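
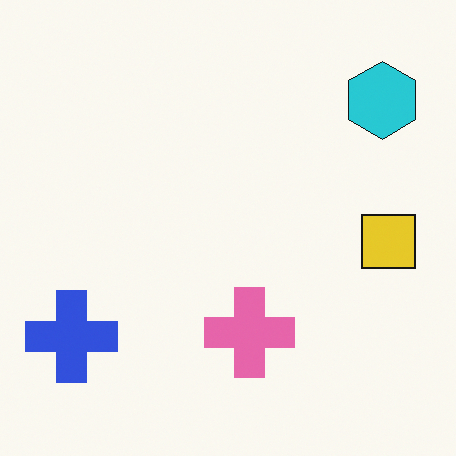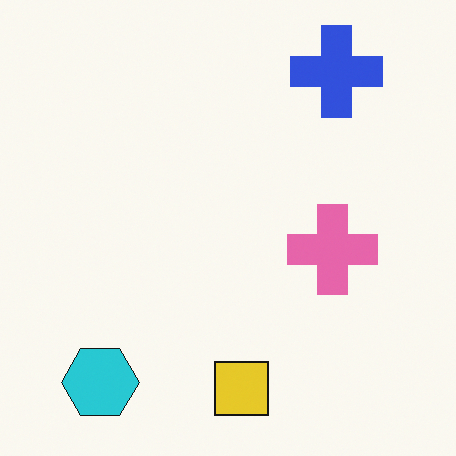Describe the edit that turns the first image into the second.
The image was transposed (reflected across the top-left ↔ bottom-right diagonal).

Shapes have swapped their row and column positions — what was in the top-right is now in the bottom-left — a diagonal reflection.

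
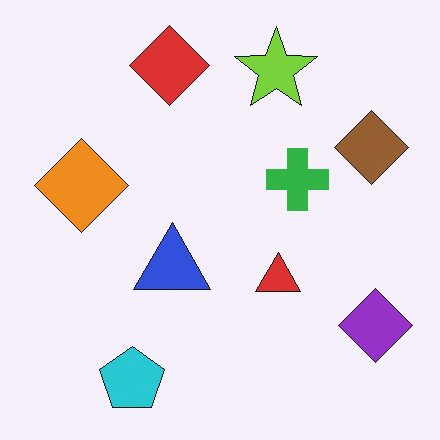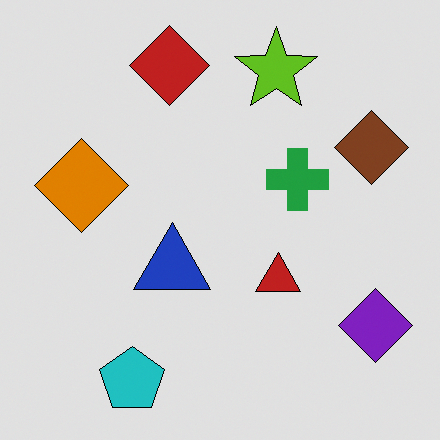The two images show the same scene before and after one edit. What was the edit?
It was posterized to a reduced palette.

Each flat color has snapped to a coarser quantized level — most visibly, the near-white background has dropped to a flat grey.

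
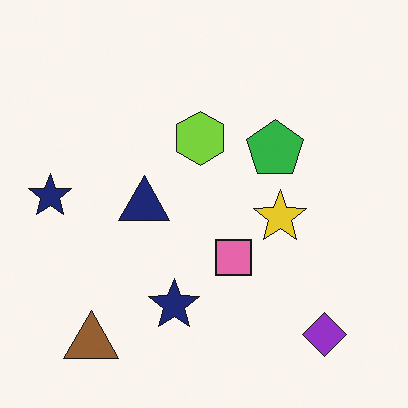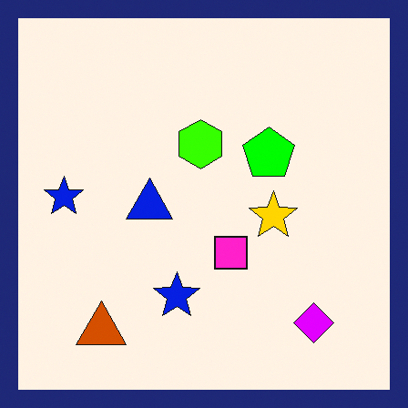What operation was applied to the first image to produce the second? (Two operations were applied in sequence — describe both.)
The transformation is: made much more vivid (saturation change), then framed with a navy border.

All colors are more vivid — a global saturation change. A solid navy frame runs around the edge of the second image, with the content slightly shrunk inside it.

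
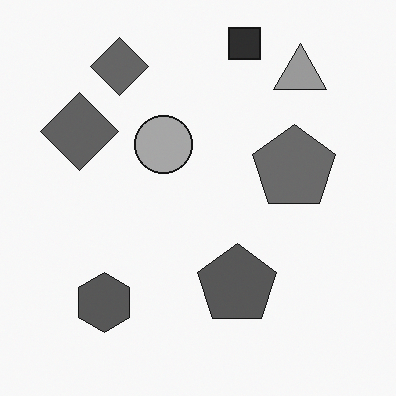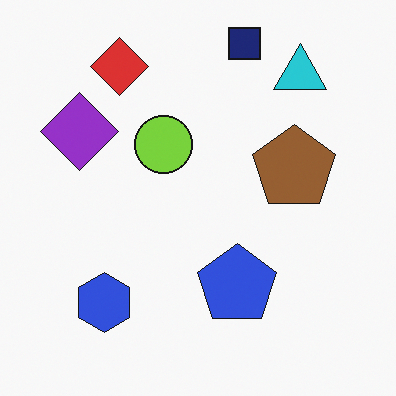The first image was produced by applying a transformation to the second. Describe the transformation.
This is the original image converted to grayscale.

All color is removed — every shape is now a shade of grey.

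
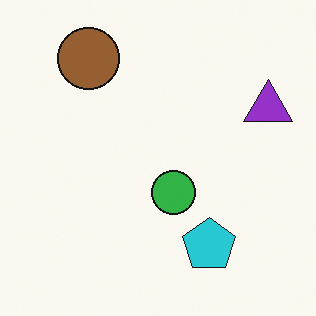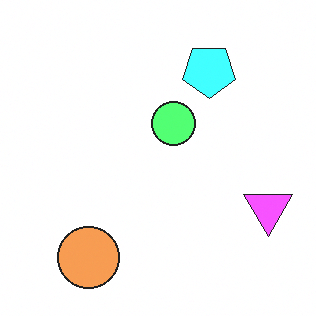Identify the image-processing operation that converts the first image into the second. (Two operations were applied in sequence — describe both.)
Flipped vertically (top ↔ bottom), then substantially brightened.

The brown circle is in the top-left of the first image and the bottom-left of the second — shapes on opposite sides of the horizontal midline have swapped in a mirror flip. Every pixel — background and shapes alike — is uniformly brightened.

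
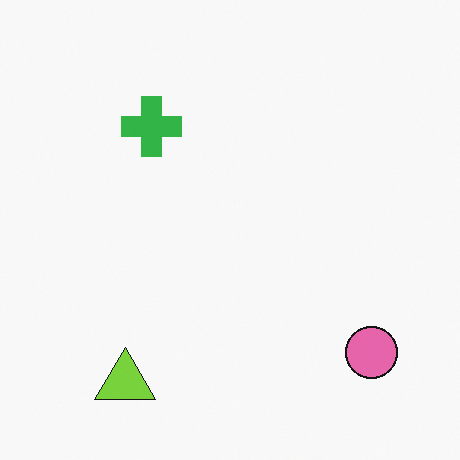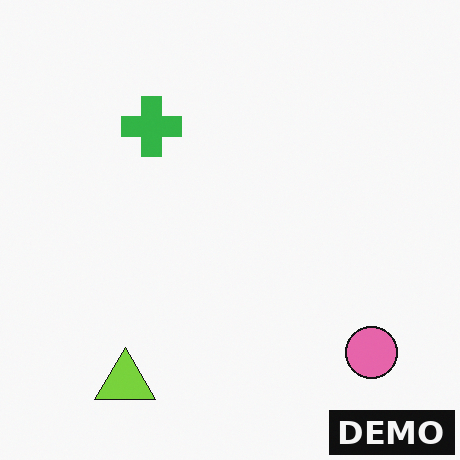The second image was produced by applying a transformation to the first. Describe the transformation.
Watermarked with the text "DEMO" in the lower-right corner.

A dark label reading "DEMO" appears in the lower-right corner.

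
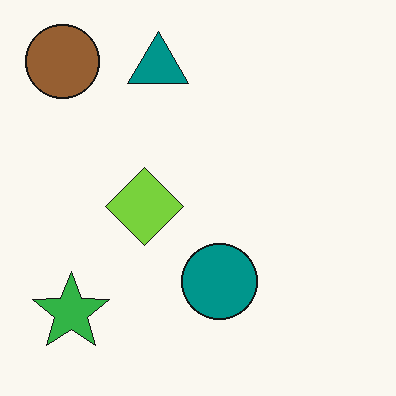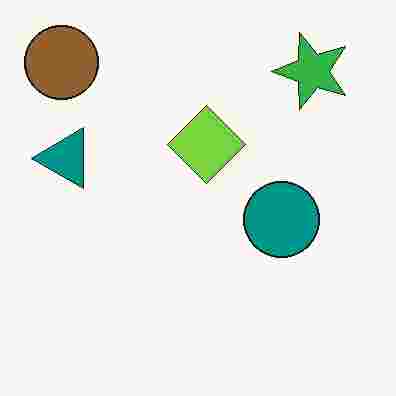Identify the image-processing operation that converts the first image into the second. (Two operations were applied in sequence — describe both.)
The transformation is: heavily JPEG-compressed with obvious blocking artifacts, then transposed (reflected across the top-left ↔ bottom-right diagonal).

Blocky 8×8 compression artifacts appear around shape edges and the flat background shows ringing — characteristic JPEG degradation. Shapes have swapped their row and column positions — what was in the top-right is now in the bottom-left — a diagonal reflection.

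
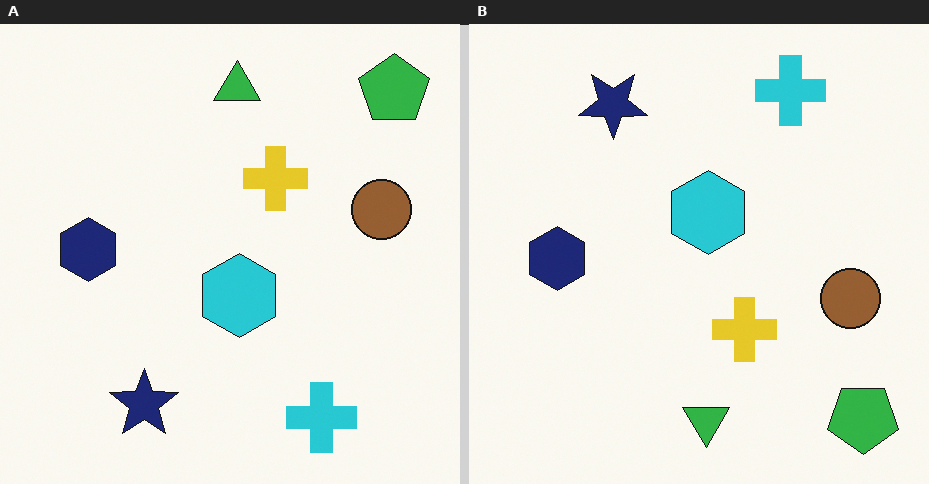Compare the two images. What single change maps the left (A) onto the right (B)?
It was flipped vertically (top ↔ bottom).

The green triangle is in the top of the left (A) image and the bottom of the right (B) — shapes on opposite sides of the horizontal midline have swapped in a mirror flip.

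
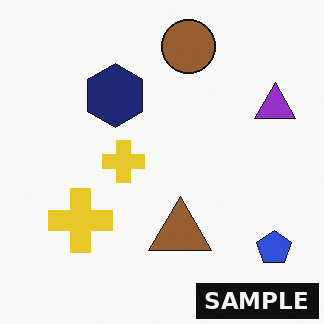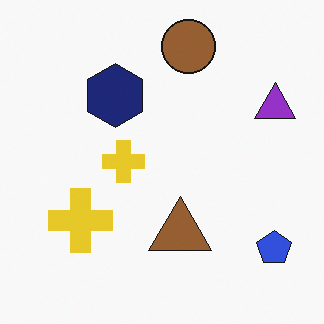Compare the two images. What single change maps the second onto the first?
The transformation is: watermarked with the text "SAMPLE" in the lower-right corner.

A dark label reading "SAMPLE" appears in the lower-right corner.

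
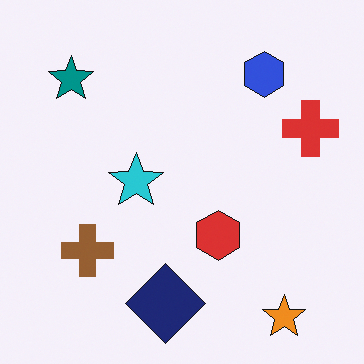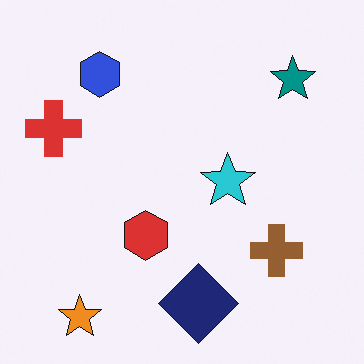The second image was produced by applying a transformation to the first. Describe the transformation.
The image was flipped horizontally (left ↔ right).

The red cross is in the right of the first image and the left of the second — shapes on opposite sides of the vertical midline have swapped in a mirror flip.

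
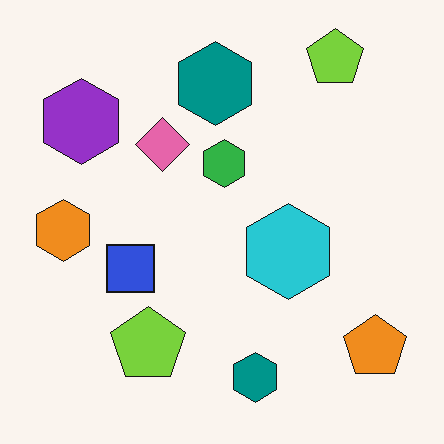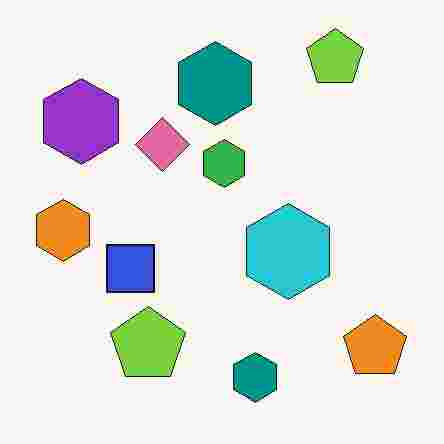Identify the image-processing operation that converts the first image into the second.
The transformation is: degraded with heavy JPEG compression.

Blocky 8×8 compression artifacts appear around shape edges and the flat background shows ringing — characteristic JPEG degradation.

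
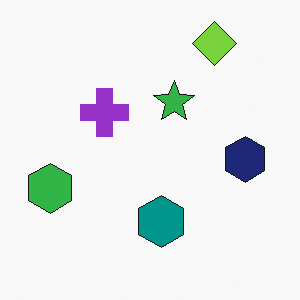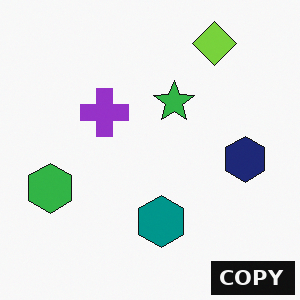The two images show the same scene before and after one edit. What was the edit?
The second image is the first watermarked with the text "COPY" in the lower-right corner.

A dark label reading "COPY" appears in the lower-right corner.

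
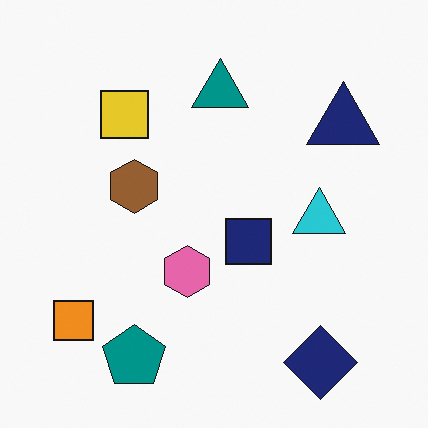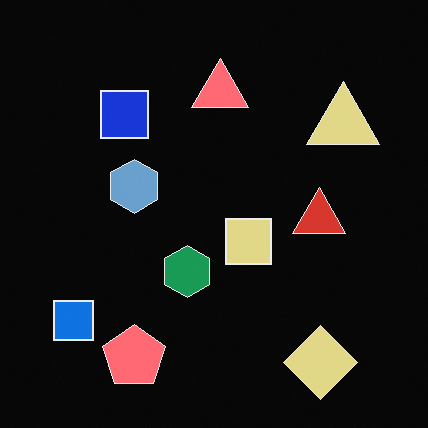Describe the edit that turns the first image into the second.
The second image is the first color-inverted (negative).

The light background has become dark and every shape's color is its complement — a photographic negative.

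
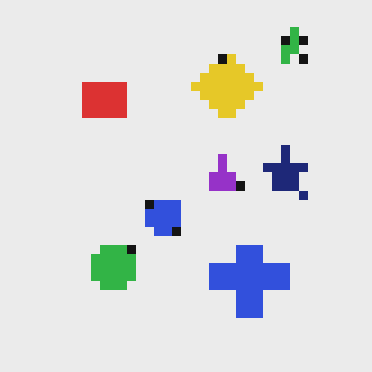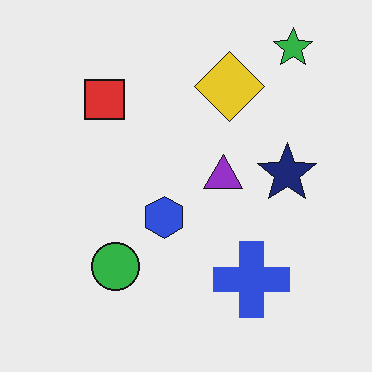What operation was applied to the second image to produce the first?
This is the original image coarsely pixelated.

Shapes are reduced to large square blocks; fine edges and outlines are lost — a downscale-then-upscale (mosaic) effect.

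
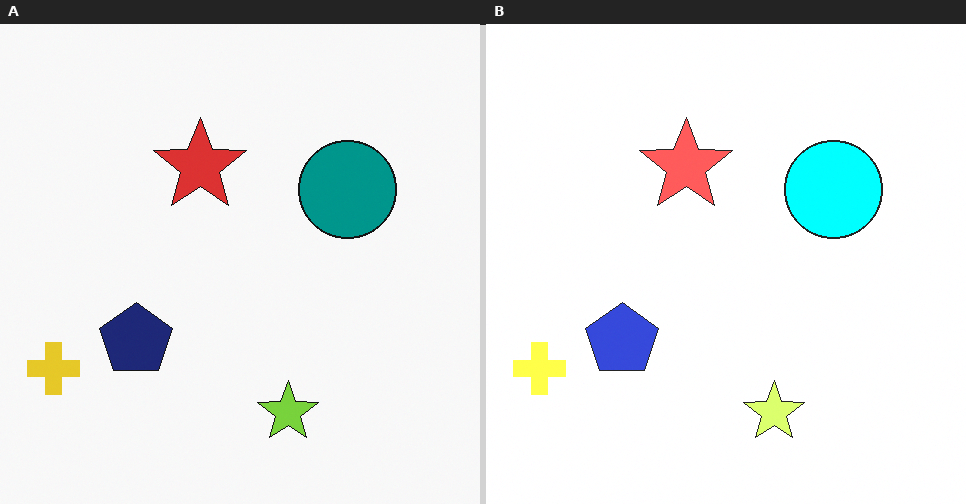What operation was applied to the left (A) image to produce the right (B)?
The right (B) image is the left (A) brightened a lot.

Every pixel — background and shapes alike — is uniformly brightened.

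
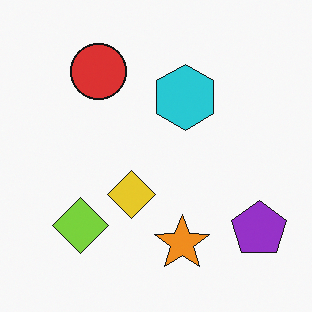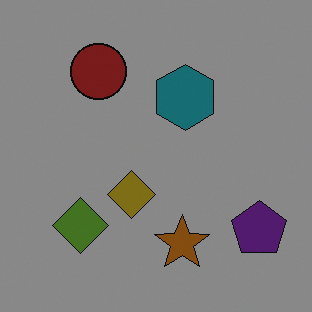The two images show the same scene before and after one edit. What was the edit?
It was substantially darkened.

Every pixel — background and shapes alike — is uniformly darkened.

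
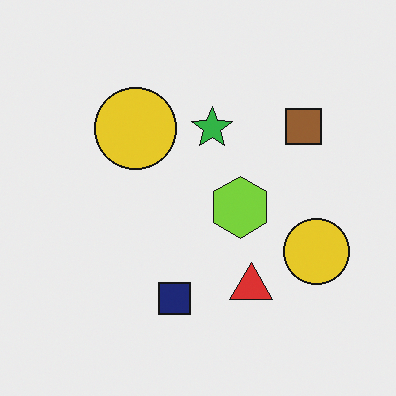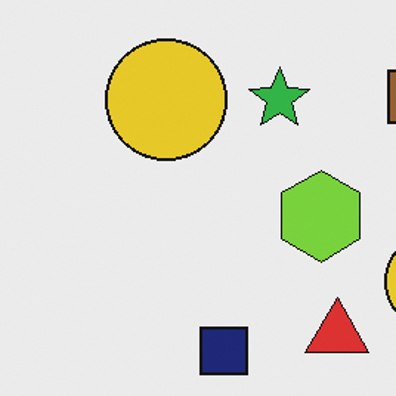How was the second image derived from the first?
The image was cropped to a modestly smaller region and rescaled.

The visible shapes are larger and the field of view is narrower; shapes near the original edges may be partly or wholly outside the frame — a crop-and-rescale.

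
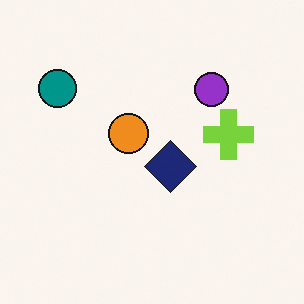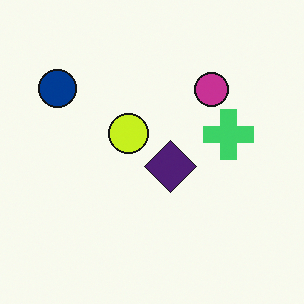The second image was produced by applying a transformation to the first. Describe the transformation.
Hue-shifted slightly.

Every shape's color has rotated by the same amount around the hue wheel — a uniform hue shift.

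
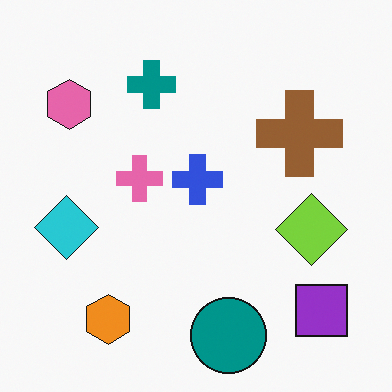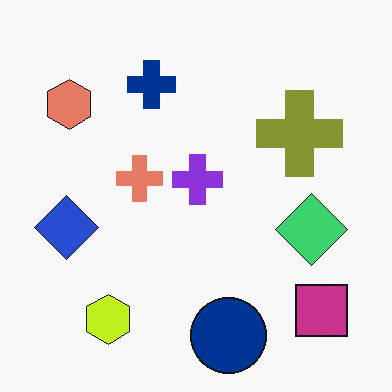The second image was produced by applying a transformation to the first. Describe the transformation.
This is the original image hue-shifted slightly.

Every shape's color has rotated by the same amount around the hue wheel — a uniform hue shift.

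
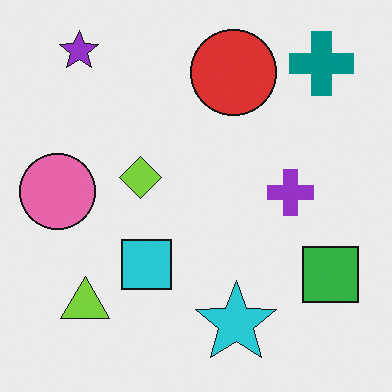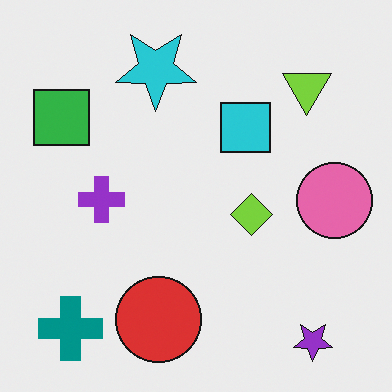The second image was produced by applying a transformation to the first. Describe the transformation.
The transformation is: rotated 180°.

The purple star sits in the top-left of the first image and the bottom-right of the second — consistent with a whole-image 180° rotation.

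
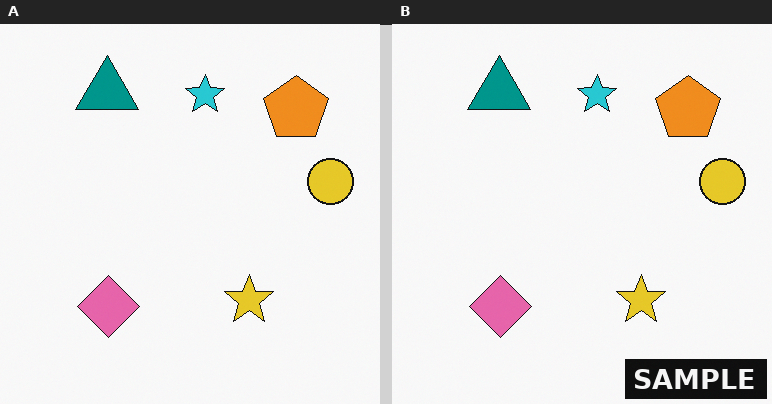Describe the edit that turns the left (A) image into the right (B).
Watermarked with the text "SAMPLE" in the lower-right corner.

A dark label reading "SAMPLE" appears in the lower-right corner.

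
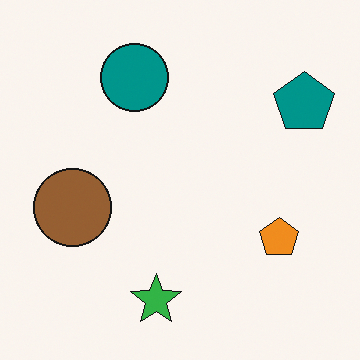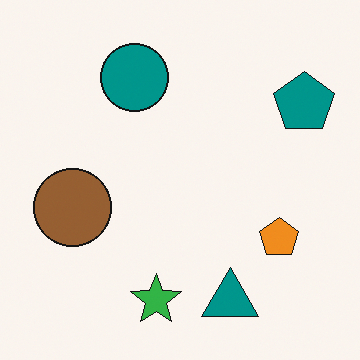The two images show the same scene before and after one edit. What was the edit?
The image was overlaid with an additional teal triangle.

A teal triangle appears in the second image that is absent from the first.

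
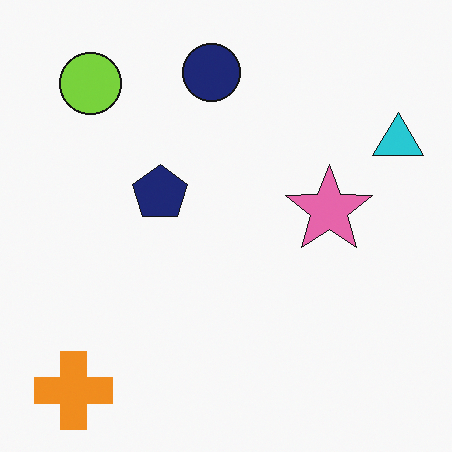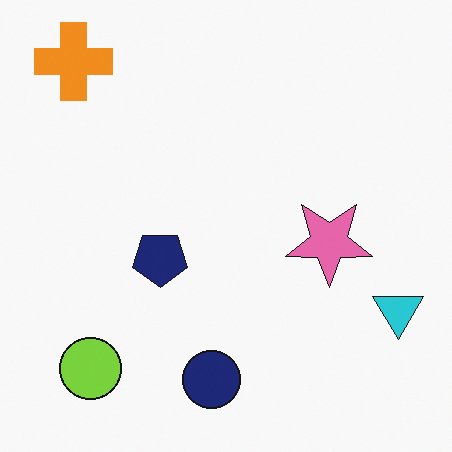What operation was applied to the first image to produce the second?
It was flipped vertically (top ↔ bottom).

The orange cross is in the bottom-left of the first image and the top-left of the second — shapes on opposite sides of the horizontal midline have swapped in a mirror flip.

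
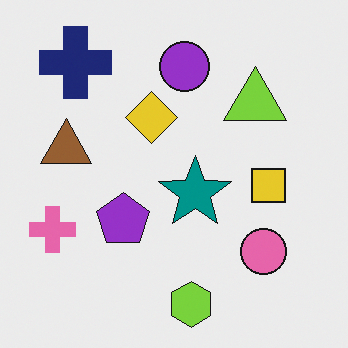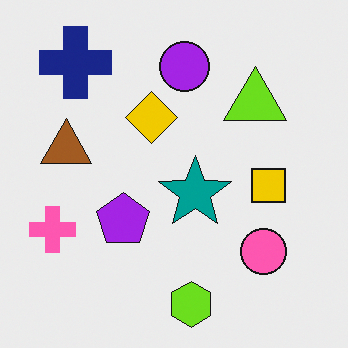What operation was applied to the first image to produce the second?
It was slightly oversaturated.

All colors are more vivid — a global saturation change.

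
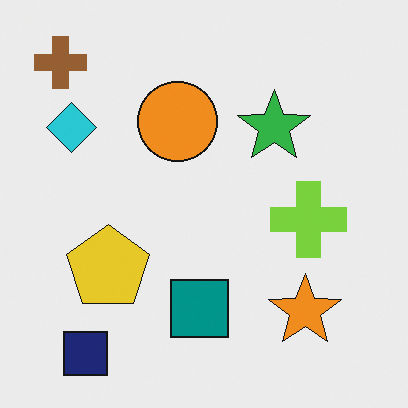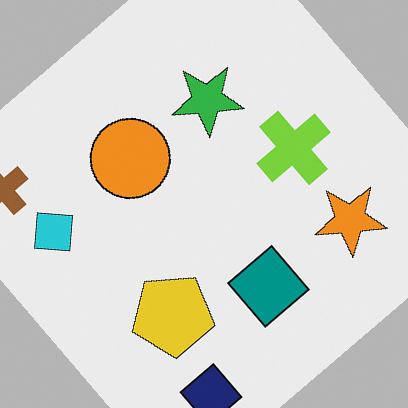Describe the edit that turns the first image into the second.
The second image is the first rotated counter-clockwise by a large amount — several tens of degrees.

Every shape is tilted by the same angle and the image corners show triangular fill wedges — a whole-image rotation by a non-right angle.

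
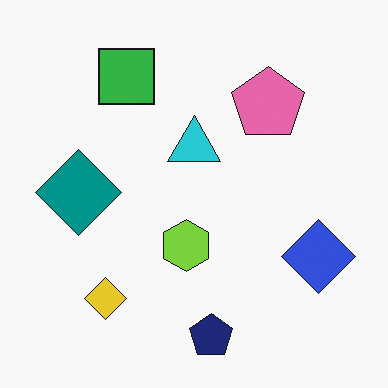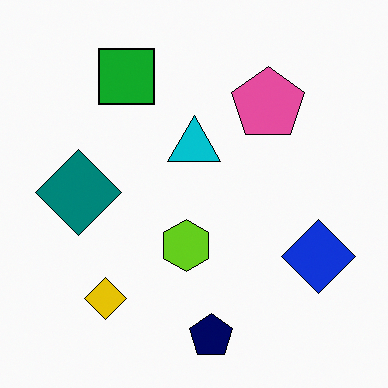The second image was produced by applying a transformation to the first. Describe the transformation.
This is the original image given slightly increased contrast.

Tones are pushed away from mid-grey across the whole image — a global contrast change.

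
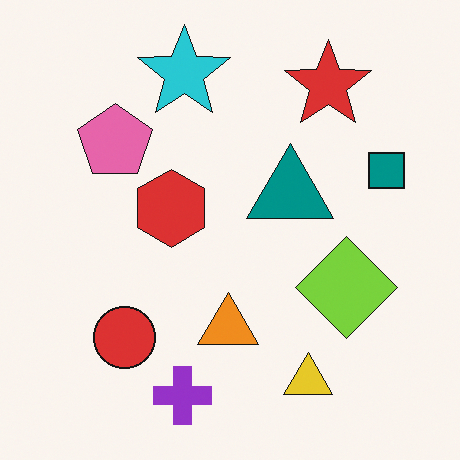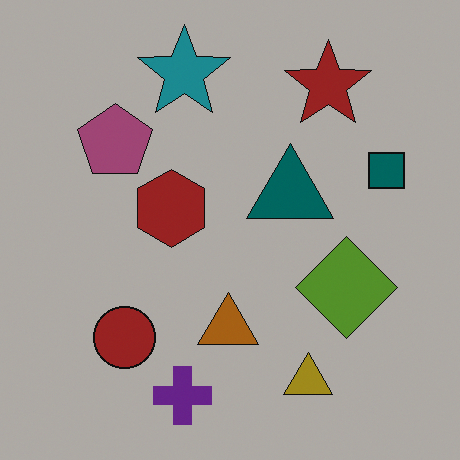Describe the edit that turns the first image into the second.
The second image is the first darkened a lot.

Every pixel — background and shapes alike — is uniformly darkened.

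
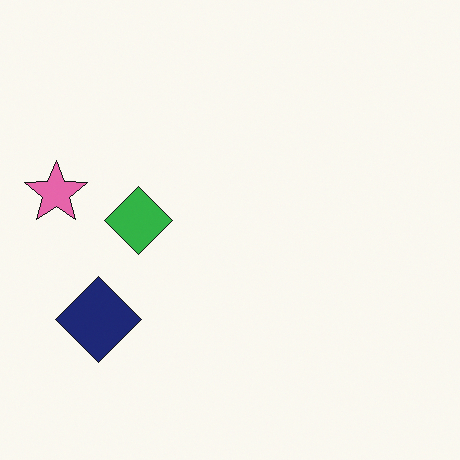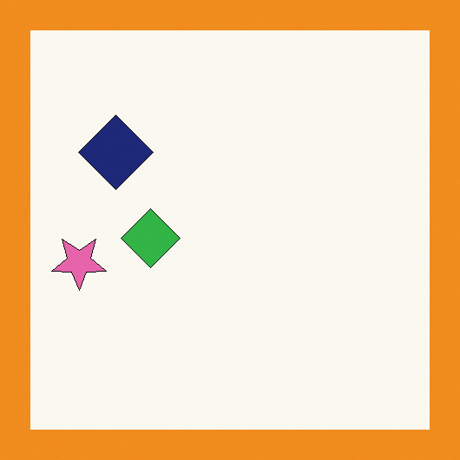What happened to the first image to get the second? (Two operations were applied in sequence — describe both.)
The second image is the first flipped vertically (top ↔ bottom), then framed with a orange border.

The navy diamond is in the bottom-left of the first image and the top-left of the second — shapes on opposite sides of the horizontal midline have swapped in a mirror flip. A solid orange frame runs around the edge of the second image, with the content slightly shrunk inside it.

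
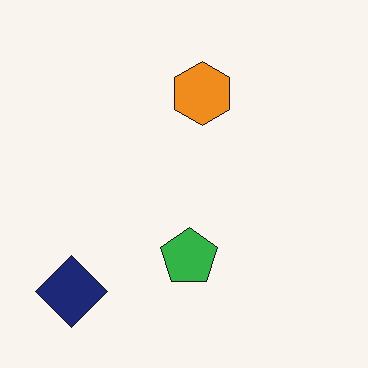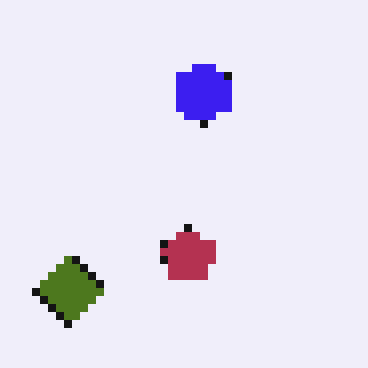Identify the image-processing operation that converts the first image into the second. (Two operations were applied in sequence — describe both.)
It was hue-shifted through roughly half the color wheel, then moderately pixelated.

Every shape's color has rotated by the same amount around the hue wheel — a uniform hue shift. Shapes are reduced to large square blocks; fine edges and outlines are lost — a downscale-then-upscale (mosaic) effect.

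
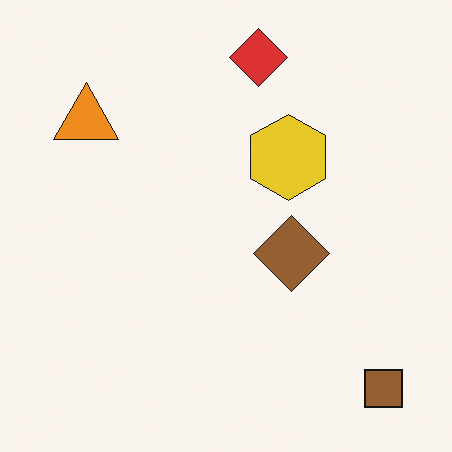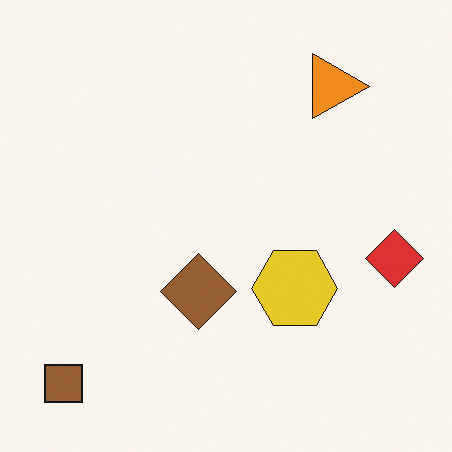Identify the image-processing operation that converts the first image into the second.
It was rotated 90° clockwise.

The brown square sits in the bottom-right of the first image and the bottom-left of the second — consistent with a whole-image 90° clockwise rotation.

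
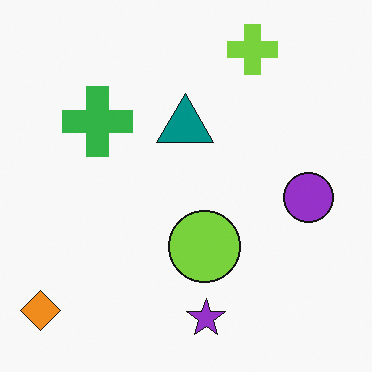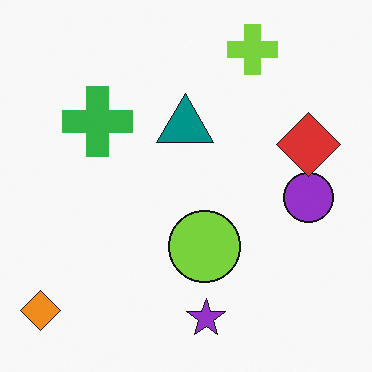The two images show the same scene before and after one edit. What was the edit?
The transformation is: overlaid with an additional red diamond.

A red diamond appears in the second image that is absent from the first.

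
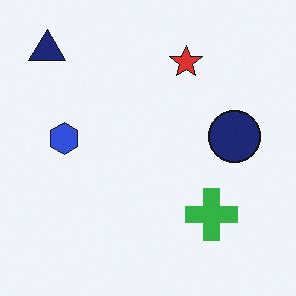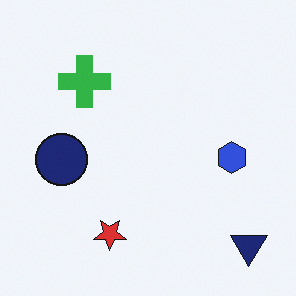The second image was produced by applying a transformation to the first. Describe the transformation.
This is the original image rotated 180°.

The navy triangle sits in the top-left of the first image and the bottom-right of the second — consistent with a whole-image 180° rotation.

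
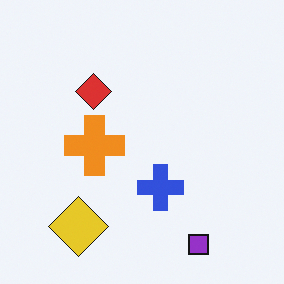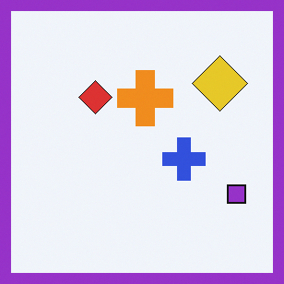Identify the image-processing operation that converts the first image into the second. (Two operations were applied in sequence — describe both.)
The second image is the first transposed (reflected across the top-left ↔ bottom-right diagonal), then framed with a purple border.

Shapes have swapped their row and column positions — what was in the top-right is now in the bottom-left — a diagonal reflection. A solid purple frame runs around the edge of the second image, with the content slightly shrunk inside it.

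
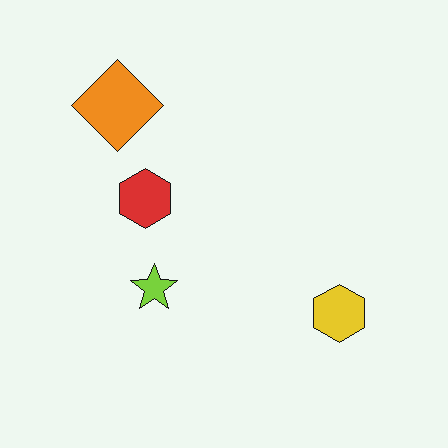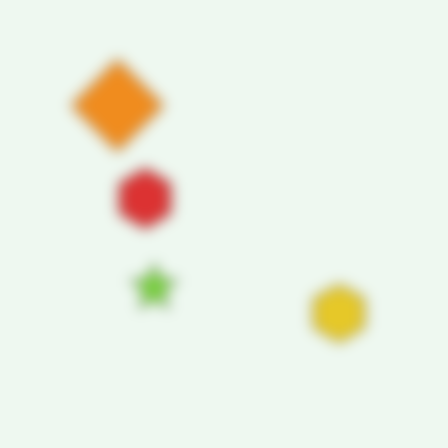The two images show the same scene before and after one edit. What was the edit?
It was strongly gaussian-blurred.

Shape edges and outlines are uniformly softened across the whole image.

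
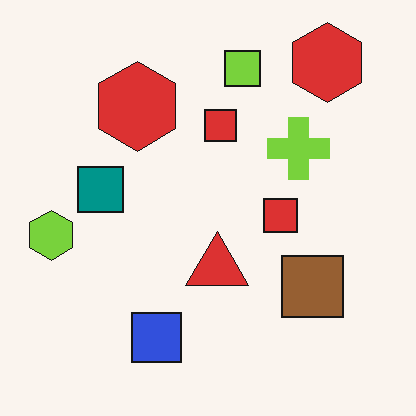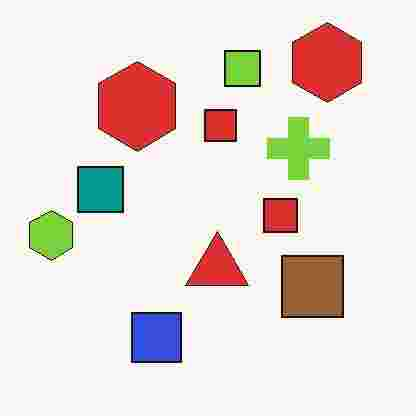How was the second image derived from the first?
The transformation is: degraded with heavy JPEG compression.

Blocky 8×8 compression artifacts appear around shape edges and the flat background shows ringing — characteristic JPEG degradation.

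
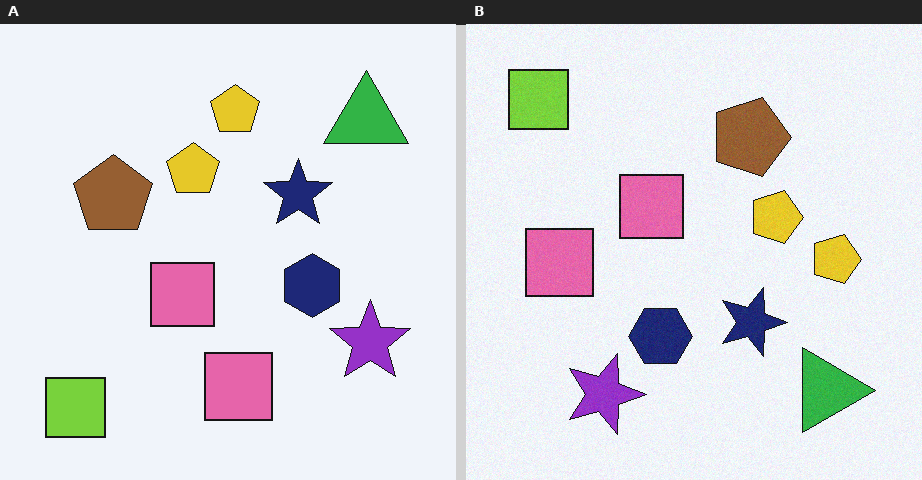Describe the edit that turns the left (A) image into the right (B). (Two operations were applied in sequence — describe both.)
The right (B) image is the left (A) rotated 90° clockwise, then degraded with light additive noise.

The lime square sits in the bottom-left of the left (A) image and the top-left of the right (B) — consistent with a whole-image 90° clockwise rotation. Random speckle covers the whole image, including the flat background.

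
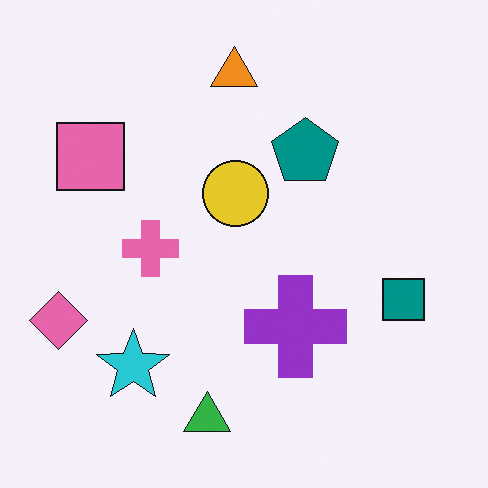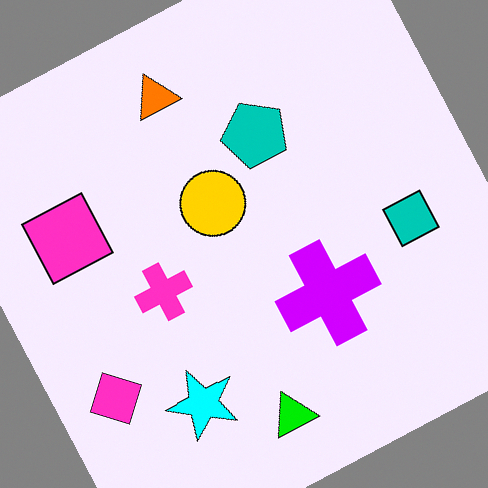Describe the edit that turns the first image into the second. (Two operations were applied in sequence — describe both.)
The image was heavily oversaturated, then rotated counter-clockwise by a clearly visible amount.

All colors are more vivid — a global saturation change. Every shape is tilted by the same angle and the image corners show triangular fill wedges — a whole-image rotation by a non-right angle.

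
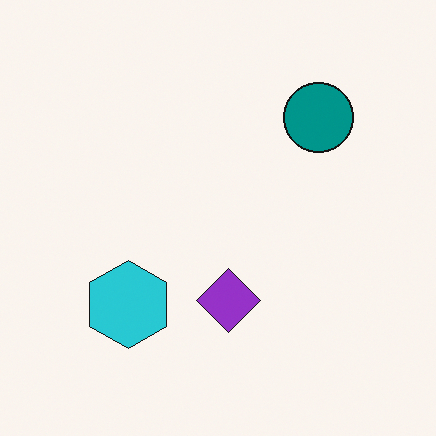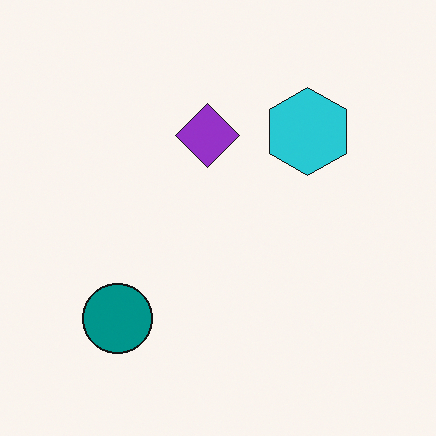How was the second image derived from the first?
This is the original image rotated 180°.

The teal circle sits in the top-right of the first image and the bottom-left of the second — consistent with a whole-image 180° rotation.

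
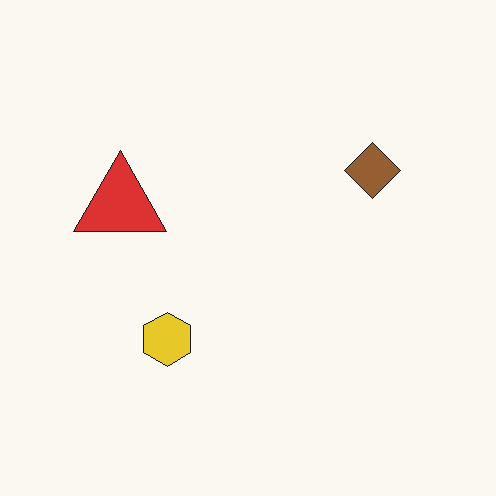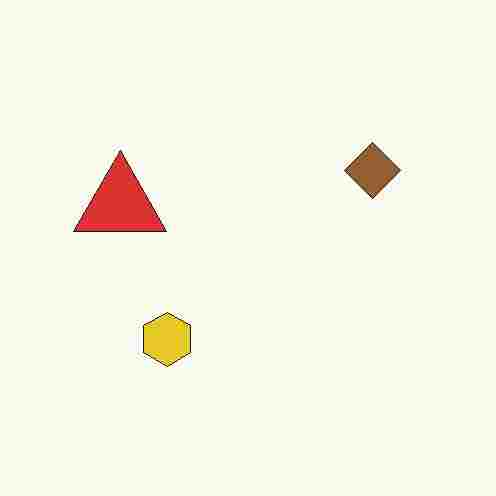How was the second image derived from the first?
It was degraded with heavy JPEG compression.

Blocky 8×8 compression artifacts appear around shape edges and the flat background shows ringing — characteristic JPEG degradation.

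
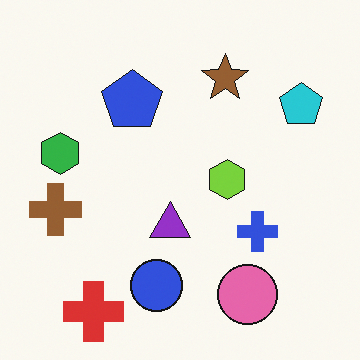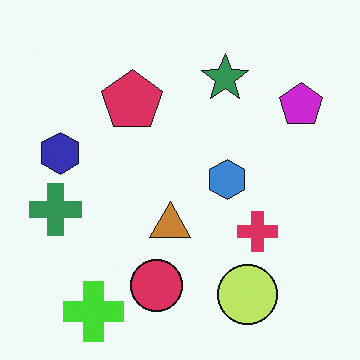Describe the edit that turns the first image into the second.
The image was hue-shifted through roughly a third of the color wheel.

Every shape's color has rotated by the same amount around the hue wheel — a uniform hue shift.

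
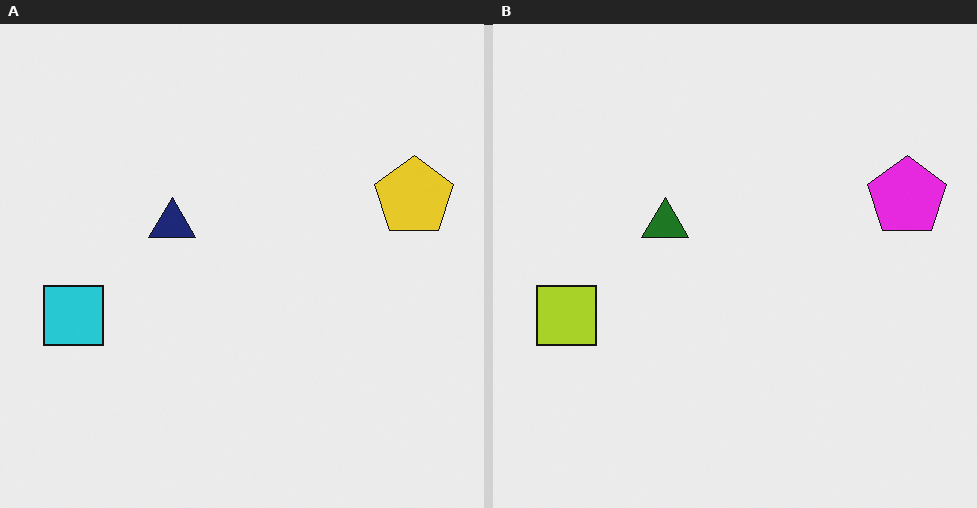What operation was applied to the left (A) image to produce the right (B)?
The transformation is: hue-shifted by a large amount.

Every shape's color has rotated by the same amount around the hue wheel — a uniform hue shift.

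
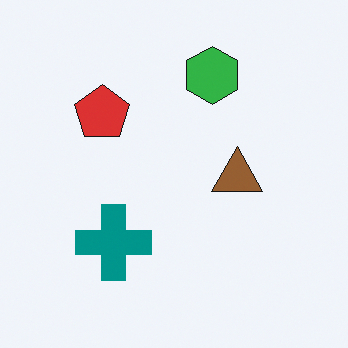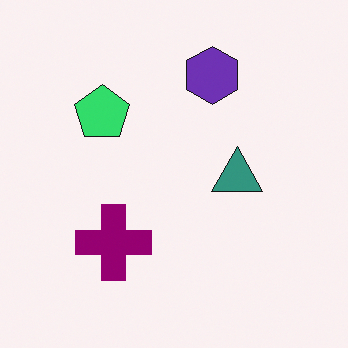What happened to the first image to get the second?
This is the original image hue-shifted noticeably.

Every shape's color has rotated by the same amount around the hue wheel — a uniform hue shift.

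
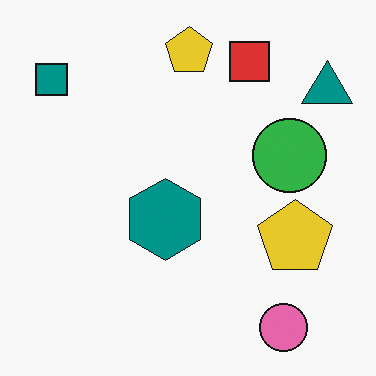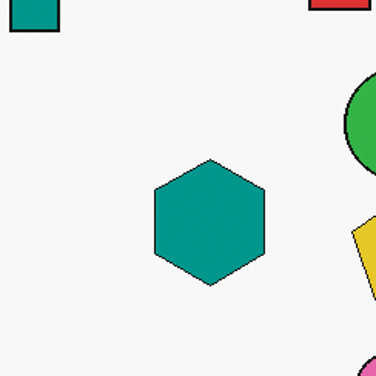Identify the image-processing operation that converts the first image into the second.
The second image is the first cropped to a modestly smaller region and rescaled.

The visible shapes are larger and the field of view is narrower; shapes near the original edges may be partly or wholly outside the frame — a crop-and-rescale.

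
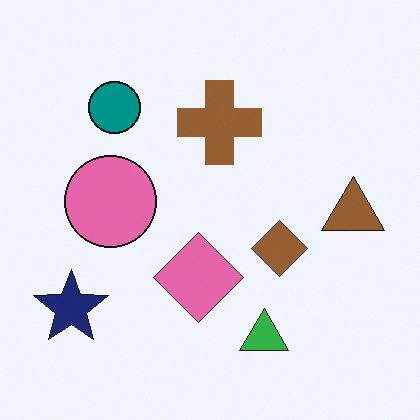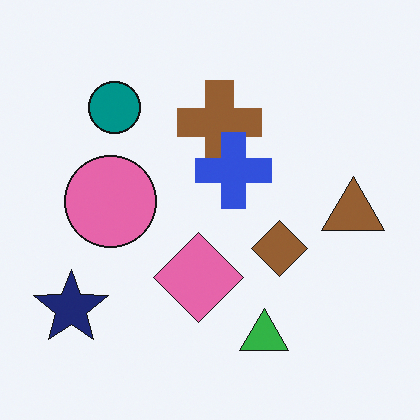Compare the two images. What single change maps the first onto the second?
The transformation is: overlaid with an additional blue cross.

A blue cross appears in the second image that is absent from the first.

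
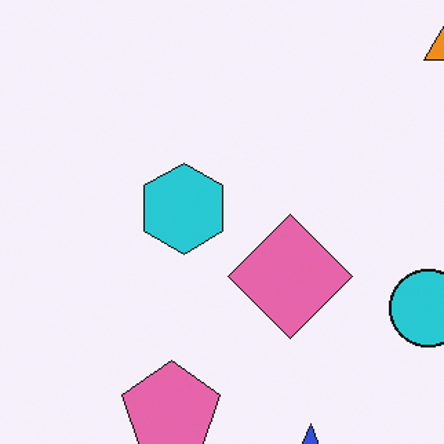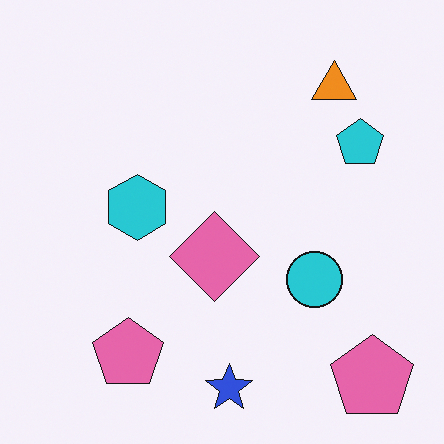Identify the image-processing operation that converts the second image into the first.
The image was cropped to a modestly smaller region and rescaled.

The visible shapes are larger and the field of view is narrower; shapes near the original edges may be partly or wholly outside the frame — a crop-and-rescale.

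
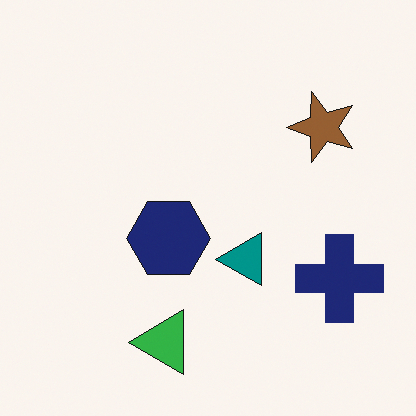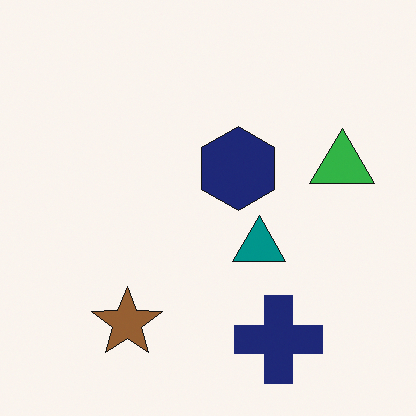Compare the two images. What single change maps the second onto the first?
The transformation is: transposed (reflected across the top-left ↔ bottom-right diagonal).

Shapes have swapped their row and column positions — what was in the top-right is now in the bottom-left — a diagonal reflection.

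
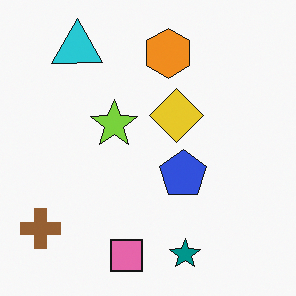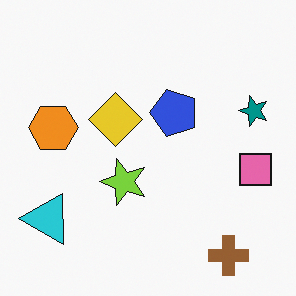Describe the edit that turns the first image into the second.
The transformation is: rotated 90° counter-clockwise.

The brown cross sits in the bottom-left of the first image and the bottom-right of the second — consistent with a whole-image 90° counter-clockwise rotation.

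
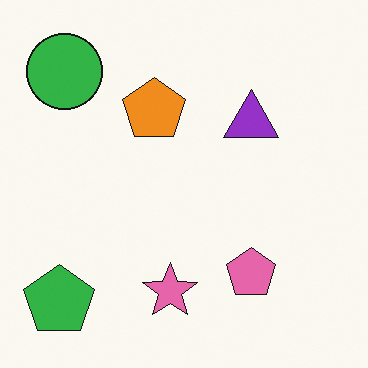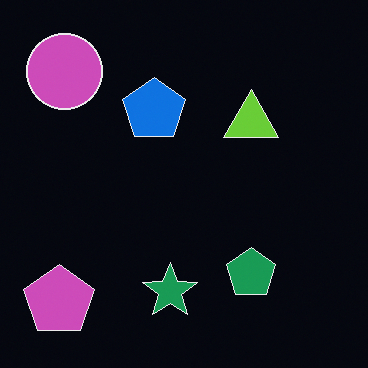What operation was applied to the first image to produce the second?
It was color-inverted (negative).

The light background has become dark and every shape's color is its complement — a photographic negative.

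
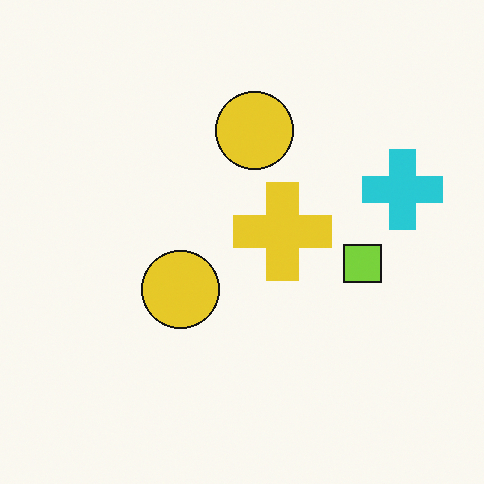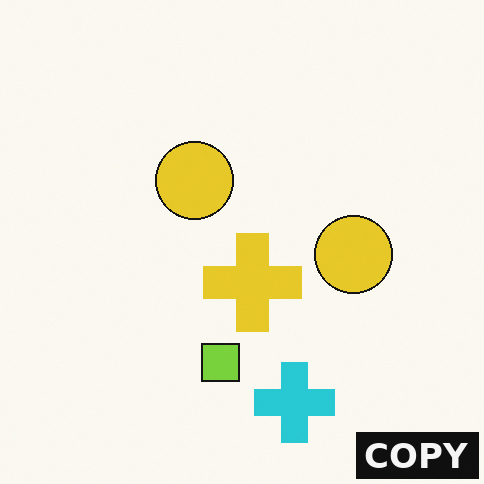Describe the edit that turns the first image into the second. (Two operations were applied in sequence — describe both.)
The transformation is: rotated 90° clockwise, then watermarked with the text "COPY" in the lower-right corner.

The cyan cross sits in the right of the first image and the bottom of the second — consistent with a whole-image 90° clockwise rotation. A dark label reading "COPY" appears in the lower-right corner.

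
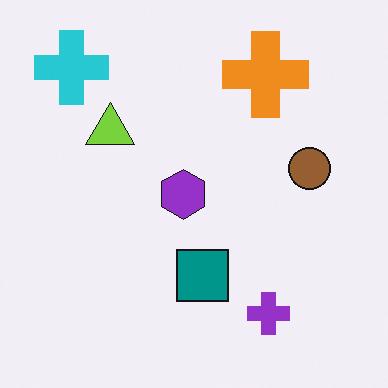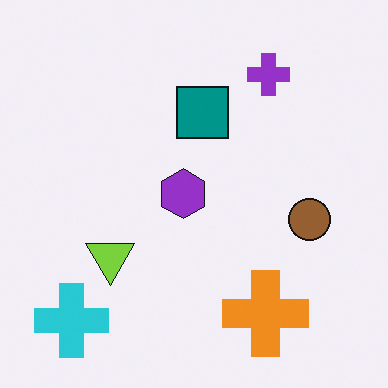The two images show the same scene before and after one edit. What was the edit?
The image was flipped vertically (top ↔ bottom).

The cyan cross is in the top-left of the first image and the bottom-left of the second — shapes on opposite sides of the horizontal midline have swapped in a mirror flip.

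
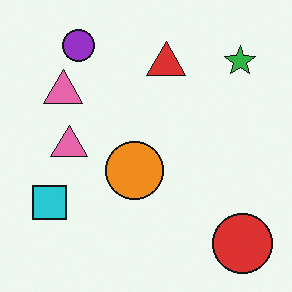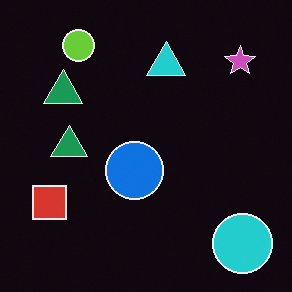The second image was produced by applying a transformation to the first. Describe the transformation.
Color-inverted (negative).

The light background has become dark and every shape's color is its complement — a photographic negative.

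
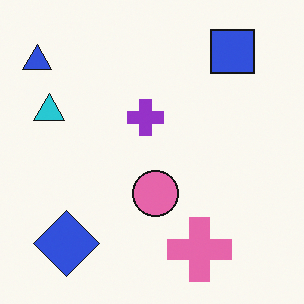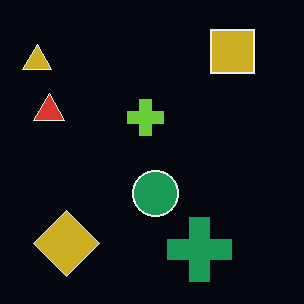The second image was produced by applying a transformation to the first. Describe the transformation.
The transformation is: color-inverted (negative).

The light background has become dark and every shape's color is its complement — a photographic negative.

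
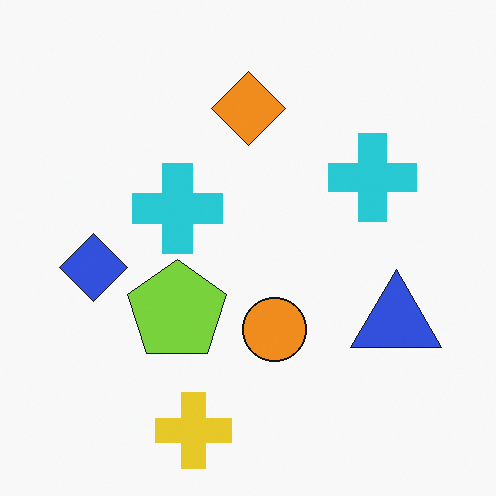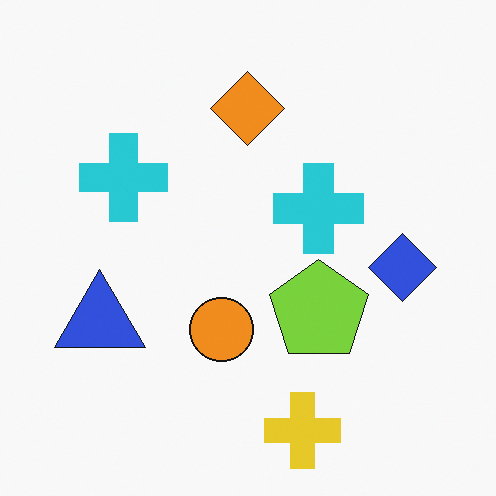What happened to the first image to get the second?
The image was flipped horizontally (left ↔ right).

The blue diamond is in the left of the first image and the right of the second — shapes on opposite sides of the vertical midline have swapped in a mirror flip.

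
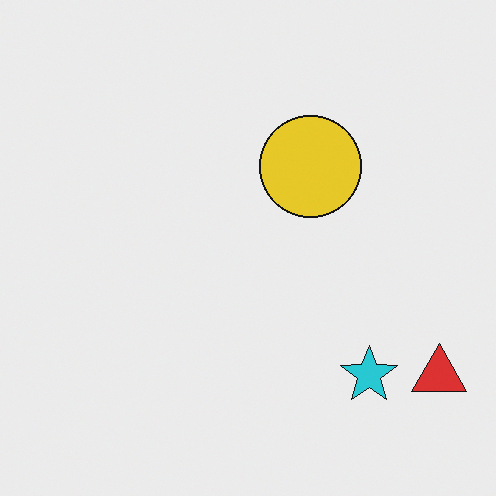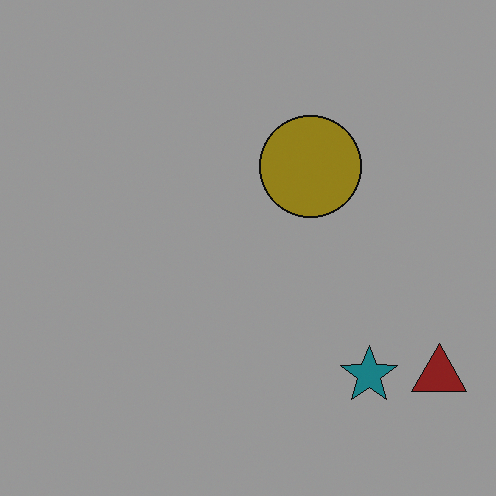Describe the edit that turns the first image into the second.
The second image is the first substantially darkened.

Every pixel — background and shapes alike — is uniformly darkened.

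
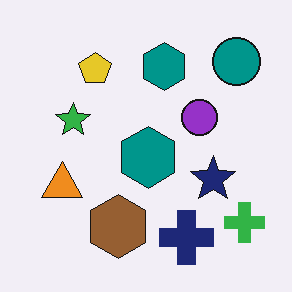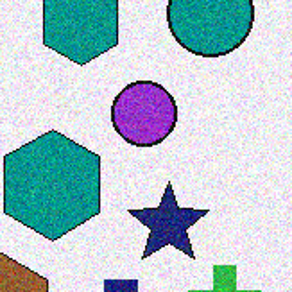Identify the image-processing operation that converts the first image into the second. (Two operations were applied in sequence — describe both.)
This is the original image degraded with moderate additive noise, then cropped to a noticeably smaller region and rescaled.

Random speckle covers the whole image, including the flat background. The visible shapes are larger and the field of view is narrower; shapes near the original edges may be partly or wholly outside the frame — a crop-and-rescale.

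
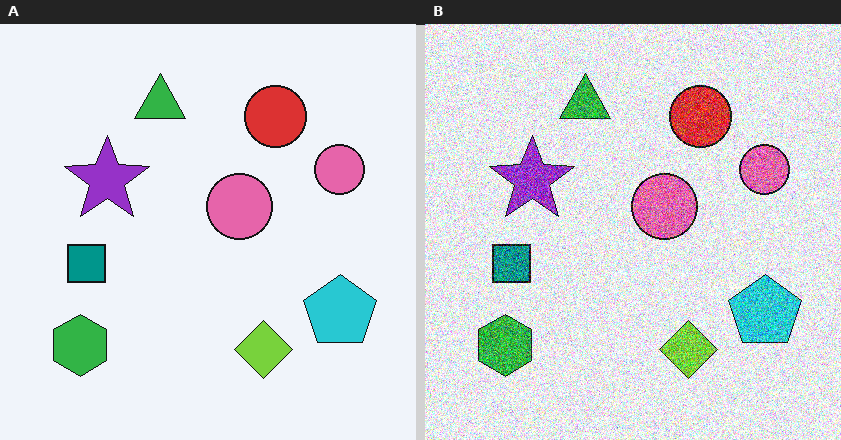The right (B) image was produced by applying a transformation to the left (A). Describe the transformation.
Degraded with heavy additive noise.

Random speckle covers the whole image, including the flat background.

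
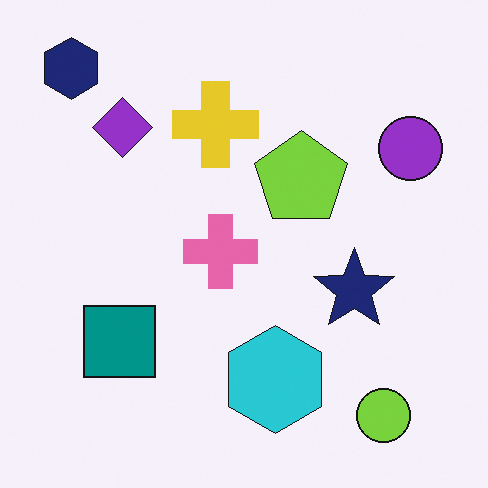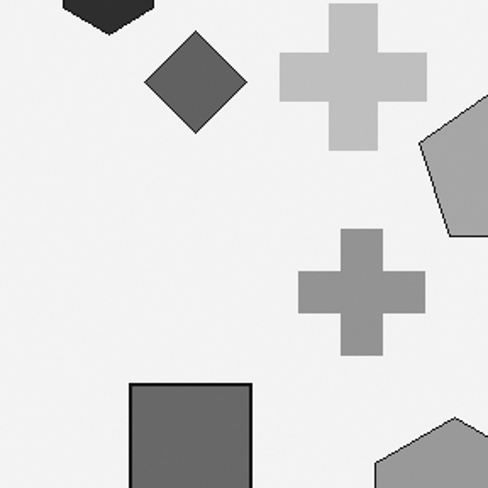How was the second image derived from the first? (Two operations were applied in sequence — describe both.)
The image was cropped tightly and scaled back up, then converted to grayscale.

The visible shapes are larger and the field of view is narrower; shapes near the original edges may be partly or wholly outside the frame — a crop-and-rescale. All color is removed — every shape is now a shade of grey.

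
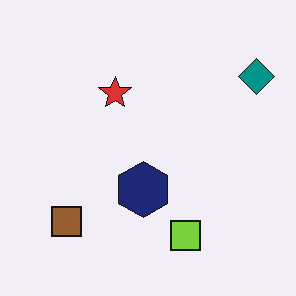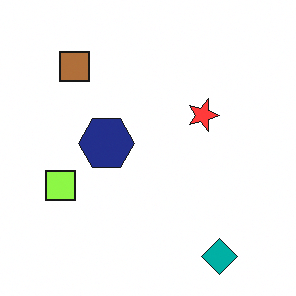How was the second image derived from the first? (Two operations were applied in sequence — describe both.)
The image was rotated 90° clockwise, then brightened a little.

The teal diamond sits in the top-right of the first image and the bottom-right of the second — consistent with a whole-image 90° clockwise rotation. Every pixel — background and shapes alike — is uniformly brightened.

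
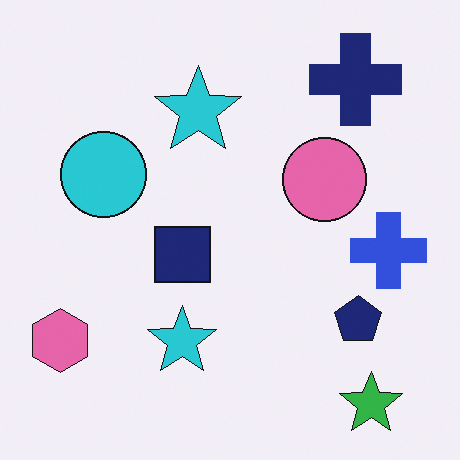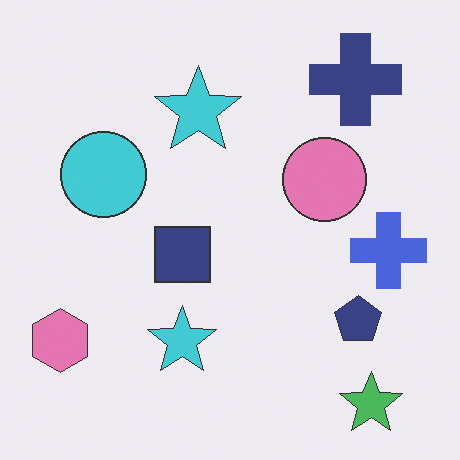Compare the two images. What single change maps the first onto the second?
The image was given slightly reduced contrast.

Tones are pushed toward mid-grey across the whole image — a global contrast change.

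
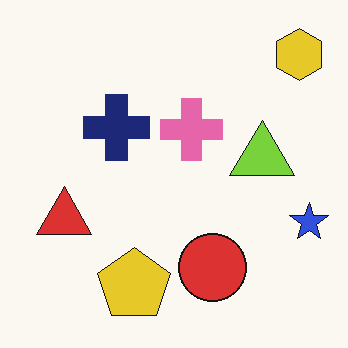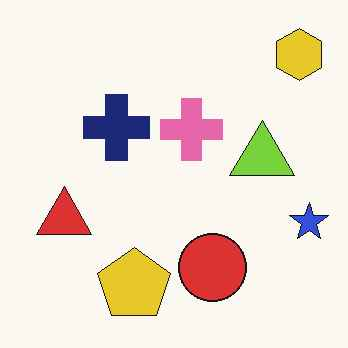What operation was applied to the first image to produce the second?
Given moderate JPEG compression.

Blocky 8×8 compression artifacts appear around shape edges and the flat background shows ringing — characteristic JPEG degradation.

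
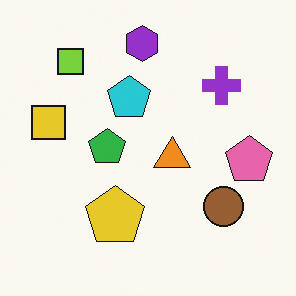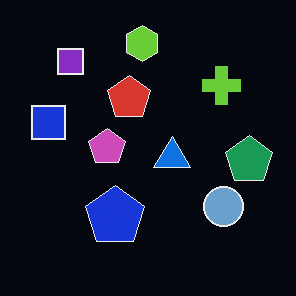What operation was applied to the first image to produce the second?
The second image is the first color-inverted (negative).

The light background has become dark and every shape's color is its complement — a photographic negative.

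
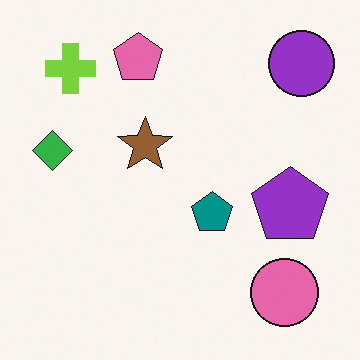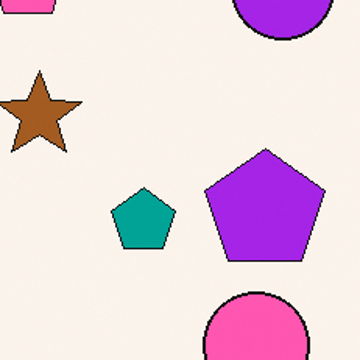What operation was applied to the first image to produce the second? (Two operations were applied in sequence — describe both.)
It was cropped slightly and scaled back up, then slightly oversaturated.

The visible shapes are larger and the field of view is narrower; shapes near the original edges may be partly or wholly outside the frame — a crop-and-rescale. All colors are more vivid — a global saturation change.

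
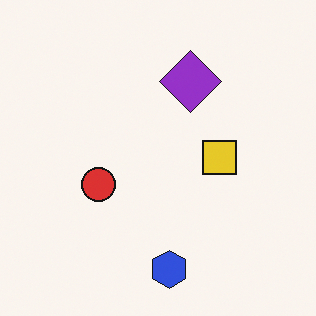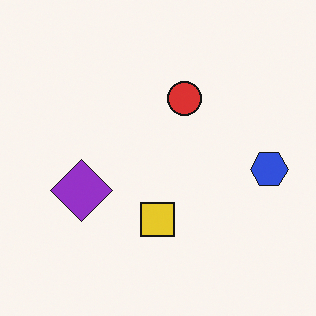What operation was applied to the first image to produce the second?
Transposed (reflected across the top-left ↔ bottom-right diagonal).

Shapes have swapped their row and column positions — what was in the top-right is now in the bottom-left — a diagonal reflection.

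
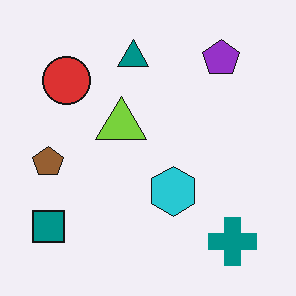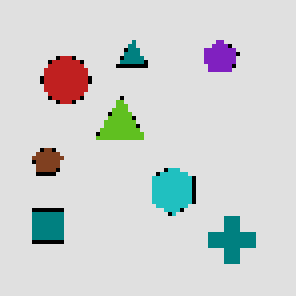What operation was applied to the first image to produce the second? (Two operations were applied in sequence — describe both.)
This is the original image lightly pixelated (a mild mosaic effect), then posterized to a reduced palette.

Shapes are reduced to large square blocks; fine edges and outlines are lost — a downscale-then-upscale (mosaic) effect. Each flat color has snapped to a coarser quantized level — most visibly, the near-white background has dropped to a flat grey.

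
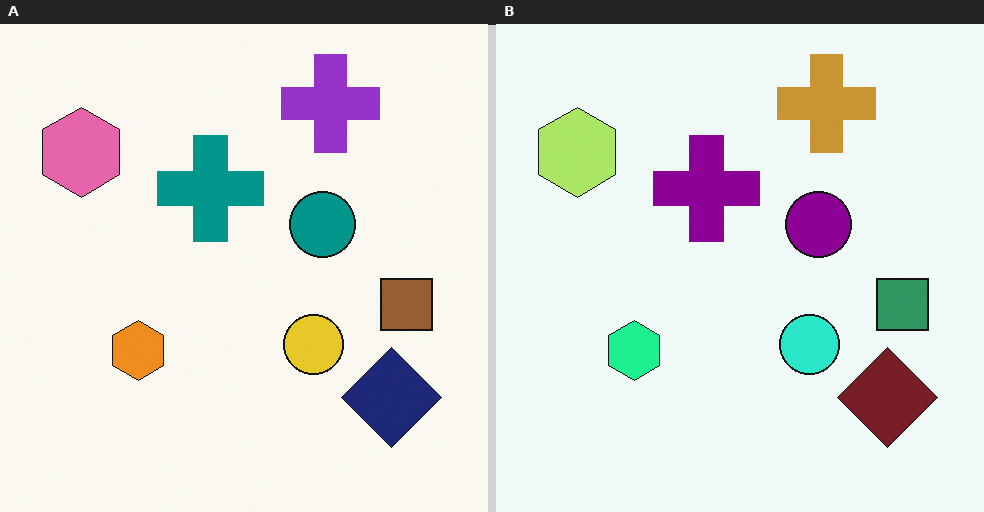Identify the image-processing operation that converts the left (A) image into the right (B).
The right (B) image is the left (A) hue-shifted by a moderate amount.

Every shape's color has rotated by the same amount around the hue wheel — a uniform hue shift.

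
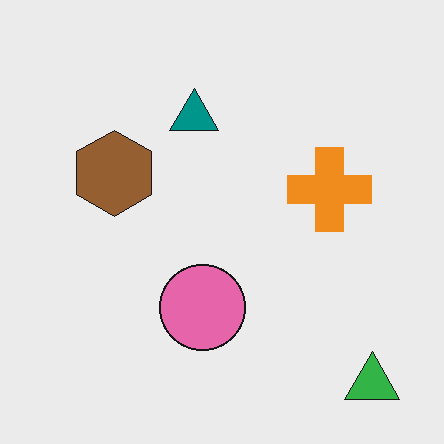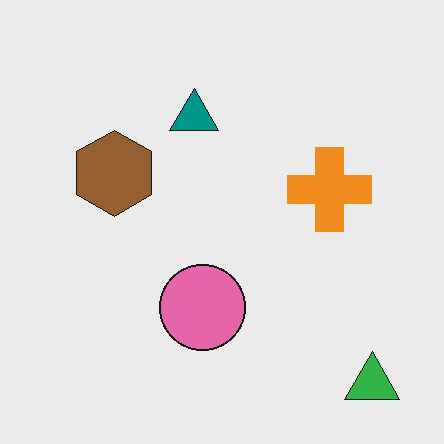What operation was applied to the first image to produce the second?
The transformation is: given moderate JPEG compression.

Blocky 8×8 compression artifacts appear around shape edges and the flat background shows ringing — characteristic JPEG degradation.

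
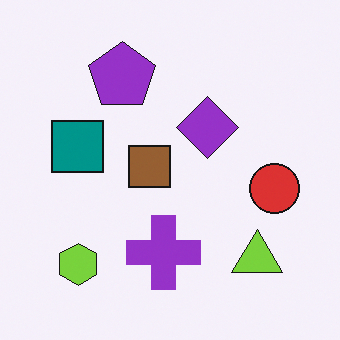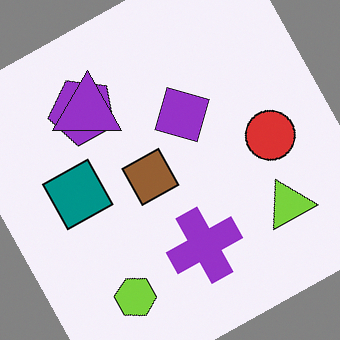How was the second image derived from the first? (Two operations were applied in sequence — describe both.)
The second image is the first rotated counter-clockwise by a moderate amount, then overlaid with an additional purple triangle.

Every shape is tilted by the same angle and the image corners show triangular fill wedges — a whole-image rotation by a non-right angle. A purple triangle appears in the second image that is absent from the first.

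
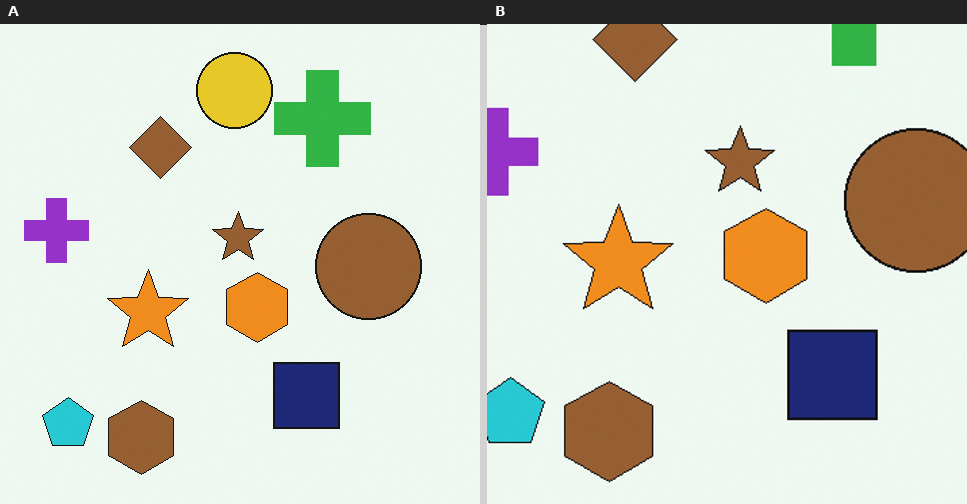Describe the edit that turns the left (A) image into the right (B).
Cropped to a modestly smaller region and rescaled.

The visible shapes are larger and the field of view is narrower; shapes near the original edges may be partly or wholly outside the frame — a crop-and-rescale.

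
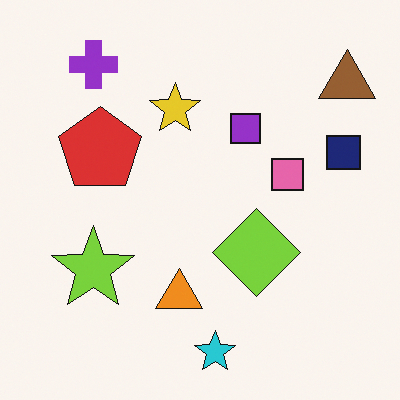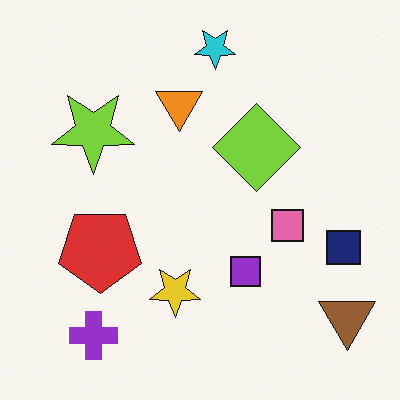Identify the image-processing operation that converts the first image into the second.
The transformation is: flipped vertically (top ↔ bottom).

The cyan star is in the bottom of the first image and the top of the second — shapes on opposite sides of the horizontal midline have swapped in a mirror flip.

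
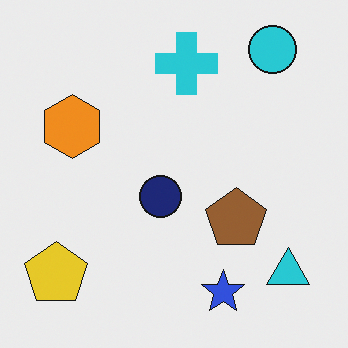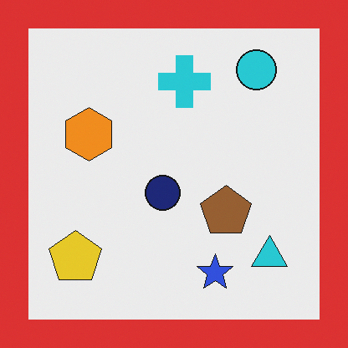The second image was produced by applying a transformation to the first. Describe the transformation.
It was framed with a red border.

A solid red frame runs around the edge of the second image, with the content slightly shrunk inside it.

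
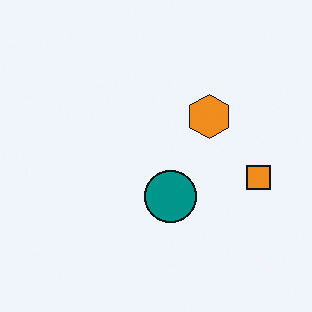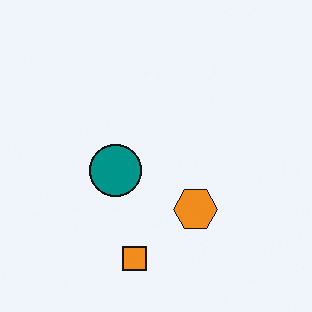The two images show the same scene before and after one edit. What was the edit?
Rotated 90° clockwise.

The orange square sits in the right of the first image and the bottom of the second — consistent with a whole-image 90° clockwise rotation.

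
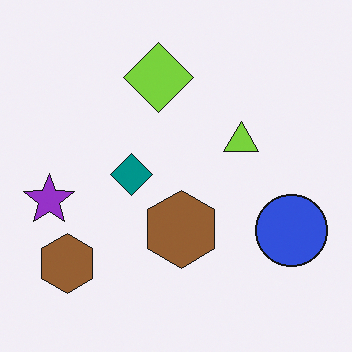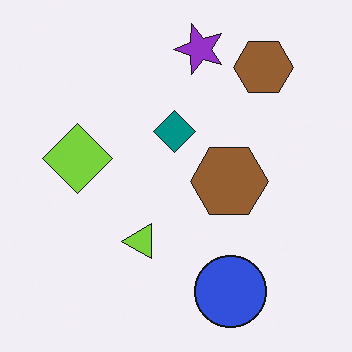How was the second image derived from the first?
This is the original image transposed (reflected across the top-left ↔ bottom-right diagonal).

Shapes have swapped their row and column positions — what was in the top-right is now in the bottom-left — a diagonal reflection.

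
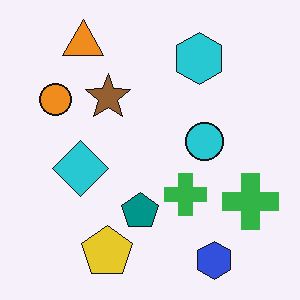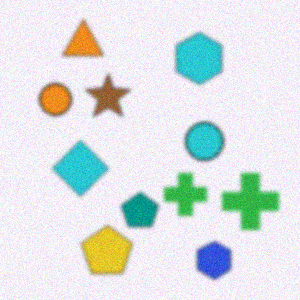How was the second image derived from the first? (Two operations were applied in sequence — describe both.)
It was given a subtle gaussian blur, then degraded with light additive noise.

Shape edges and outlines are uniformly softened across the whole image. Random speckle covers the whole image, including the flat background.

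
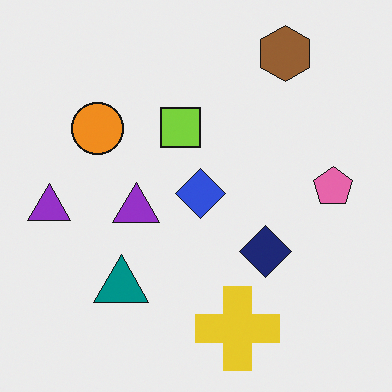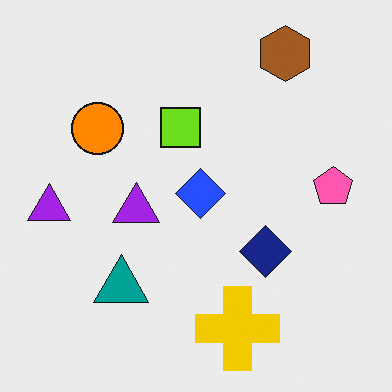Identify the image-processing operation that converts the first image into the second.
This is the original image slightly oversaturated.

All colors are more vivid — a global saturation change.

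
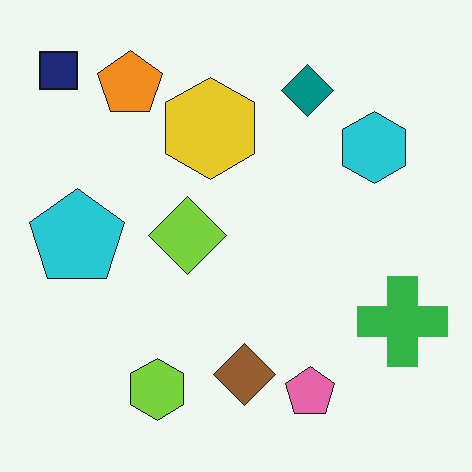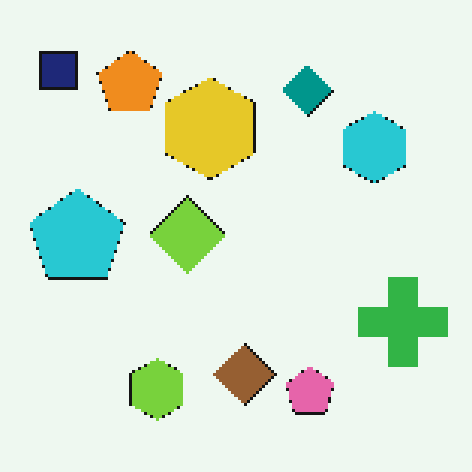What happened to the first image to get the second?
This is the original image lightly pixelated (a mild mosaic effect).

Shapes are reduced to large square blocks; fine edges and outlines are lost — a downscale-then-upscale (mosaic) effect.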